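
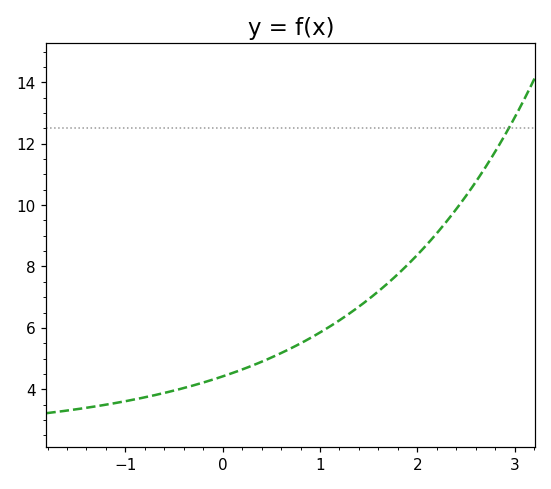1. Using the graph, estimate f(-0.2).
4.22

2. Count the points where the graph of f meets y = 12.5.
1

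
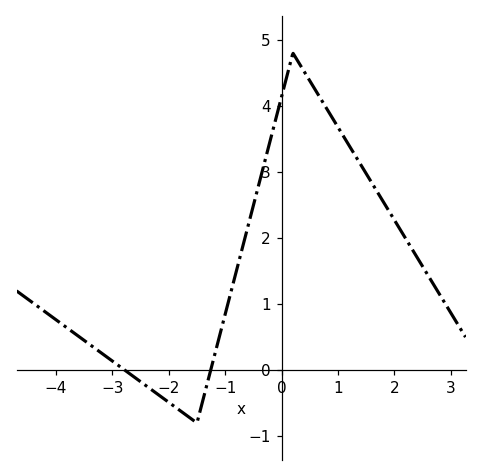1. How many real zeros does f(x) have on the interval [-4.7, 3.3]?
2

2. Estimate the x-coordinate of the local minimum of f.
-1.5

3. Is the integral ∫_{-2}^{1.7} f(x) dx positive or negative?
positive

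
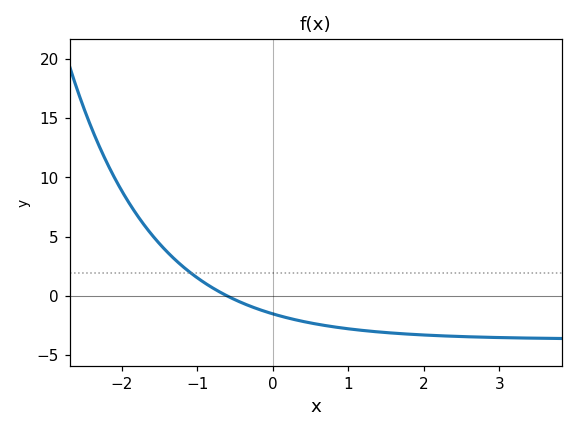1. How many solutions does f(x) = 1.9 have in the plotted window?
1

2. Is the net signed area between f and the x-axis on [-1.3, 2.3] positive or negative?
negative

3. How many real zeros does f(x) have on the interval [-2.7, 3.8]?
1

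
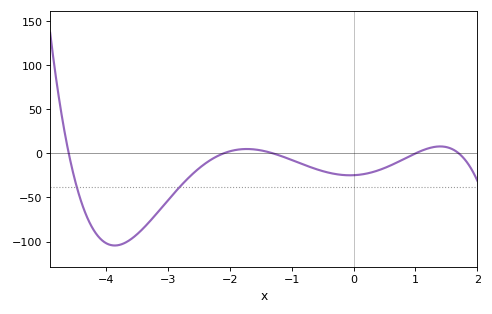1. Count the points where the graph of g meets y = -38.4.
2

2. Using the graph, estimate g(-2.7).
-30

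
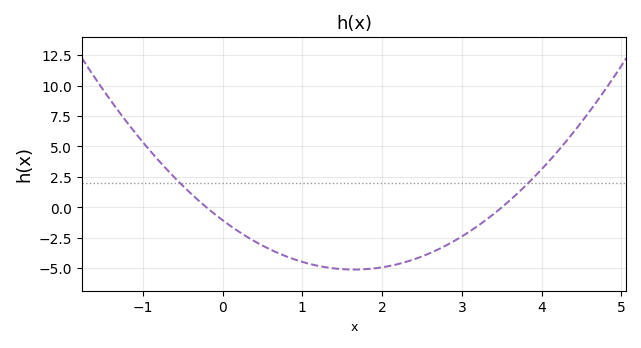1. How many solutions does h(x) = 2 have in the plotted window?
2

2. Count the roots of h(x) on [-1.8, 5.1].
2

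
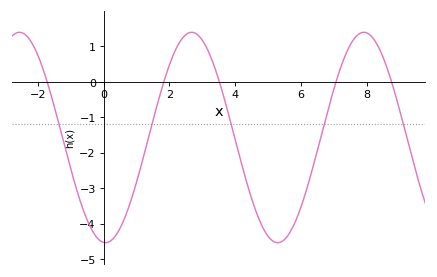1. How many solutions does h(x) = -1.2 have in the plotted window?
5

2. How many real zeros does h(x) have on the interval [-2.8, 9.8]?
5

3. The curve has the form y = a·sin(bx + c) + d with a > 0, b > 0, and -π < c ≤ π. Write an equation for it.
y = 2.97sin(1.2x - 1.6) - 1.57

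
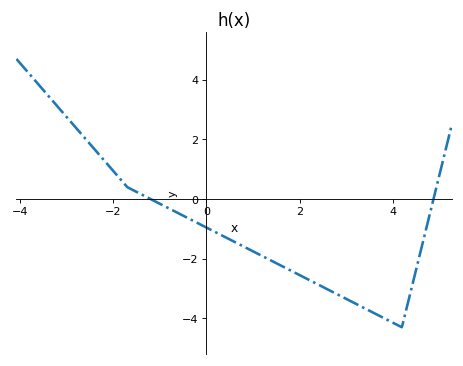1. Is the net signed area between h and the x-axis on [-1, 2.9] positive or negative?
negative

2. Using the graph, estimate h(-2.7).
2.21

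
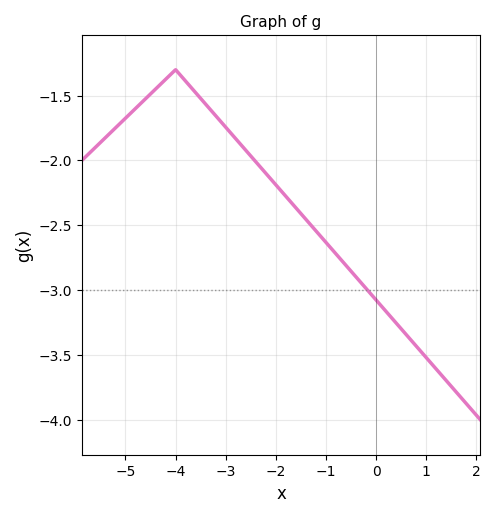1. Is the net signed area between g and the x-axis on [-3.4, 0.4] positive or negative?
negative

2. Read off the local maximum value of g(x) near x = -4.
-1.3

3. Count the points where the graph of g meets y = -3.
1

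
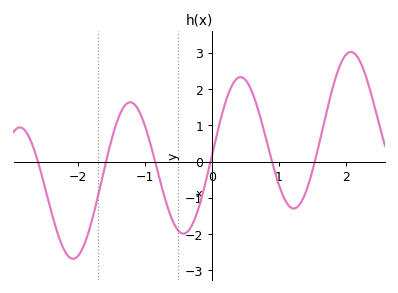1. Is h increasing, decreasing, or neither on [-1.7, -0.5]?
neither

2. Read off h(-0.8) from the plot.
-0.4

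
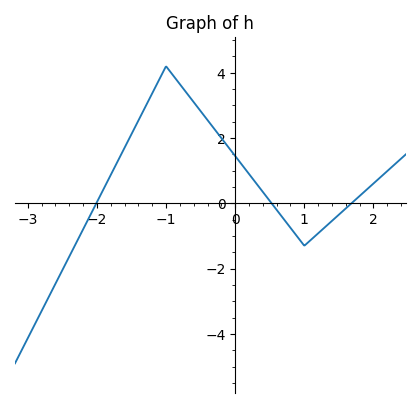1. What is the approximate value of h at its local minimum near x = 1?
-1.2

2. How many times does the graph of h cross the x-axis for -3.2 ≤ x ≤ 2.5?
3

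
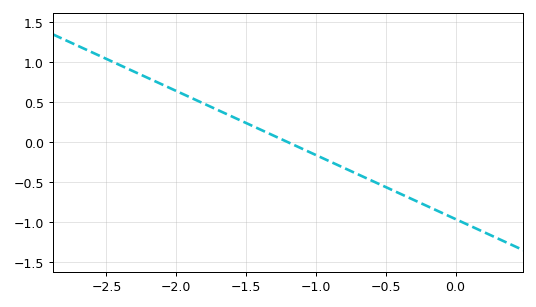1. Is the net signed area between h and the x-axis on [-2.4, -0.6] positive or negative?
positive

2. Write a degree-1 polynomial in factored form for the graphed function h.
y = -0.8(x + 1.2)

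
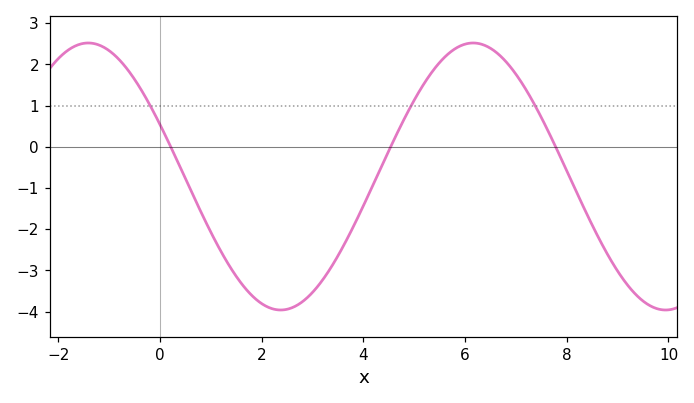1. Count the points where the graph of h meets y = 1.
3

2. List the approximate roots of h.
0.2, 4.6, 7.8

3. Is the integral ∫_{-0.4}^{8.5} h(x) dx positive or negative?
negative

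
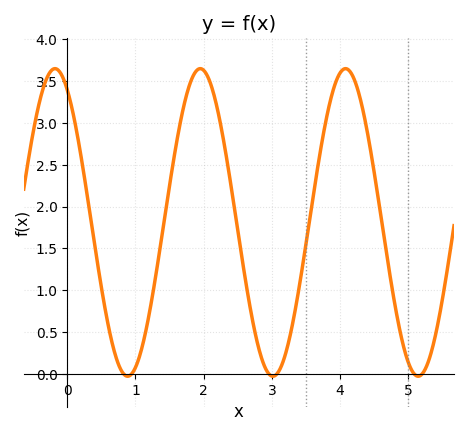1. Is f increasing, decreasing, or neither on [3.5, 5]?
neither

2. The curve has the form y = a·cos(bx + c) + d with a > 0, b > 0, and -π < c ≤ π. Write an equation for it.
y = 1.84cos(2.95x + 0.532) + 1.81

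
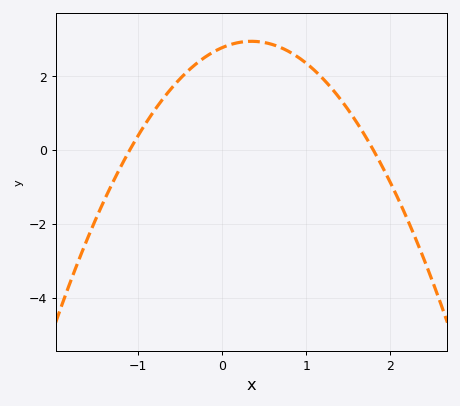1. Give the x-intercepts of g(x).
-1.1, 1.8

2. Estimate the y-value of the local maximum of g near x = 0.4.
3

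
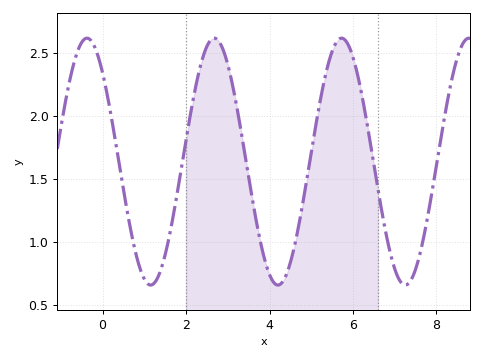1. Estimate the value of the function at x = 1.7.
1.22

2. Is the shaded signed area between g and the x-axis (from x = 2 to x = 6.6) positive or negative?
positive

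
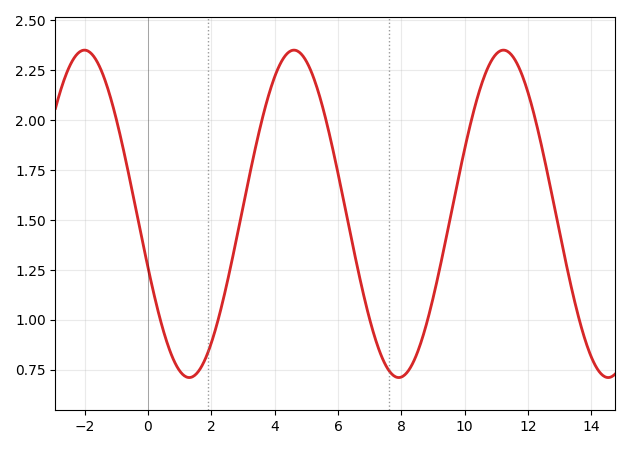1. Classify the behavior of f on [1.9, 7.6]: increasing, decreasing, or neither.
neither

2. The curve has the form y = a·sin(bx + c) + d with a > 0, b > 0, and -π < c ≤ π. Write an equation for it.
y = 0.82sin(0.95x - 2.81) + 1.53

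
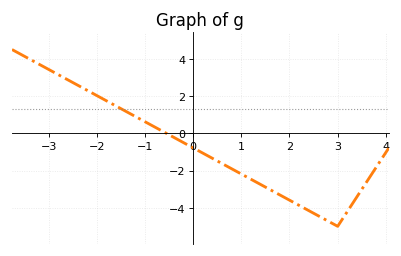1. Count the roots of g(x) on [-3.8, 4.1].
1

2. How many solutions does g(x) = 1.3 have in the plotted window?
1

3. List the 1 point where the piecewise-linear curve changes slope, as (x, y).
(3, -5)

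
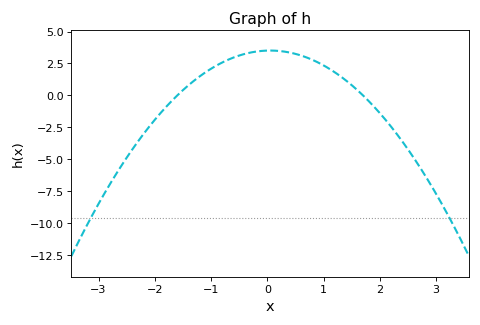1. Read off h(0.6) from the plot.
3.12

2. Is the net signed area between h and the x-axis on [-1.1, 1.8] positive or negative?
positive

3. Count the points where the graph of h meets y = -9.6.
2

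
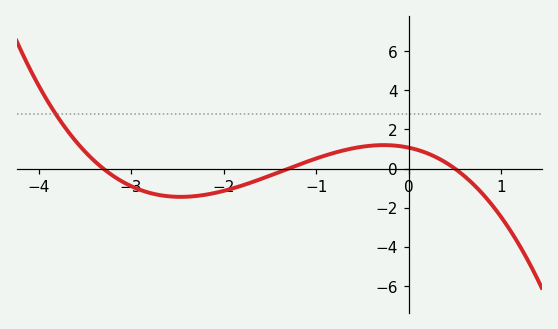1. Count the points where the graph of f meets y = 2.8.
1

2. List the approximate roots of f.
-3.3, -1.3, 0.5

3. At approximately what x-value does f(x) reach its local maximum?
-0.3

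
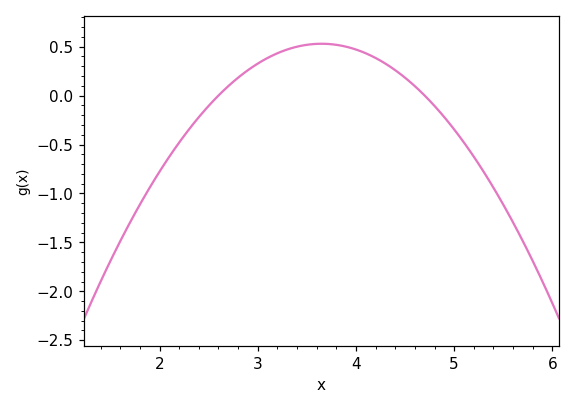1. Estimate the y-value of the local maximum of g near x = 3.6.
0.529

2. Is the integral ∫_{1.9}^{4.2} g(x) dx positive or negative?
positive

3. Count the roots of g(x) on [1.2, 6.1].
2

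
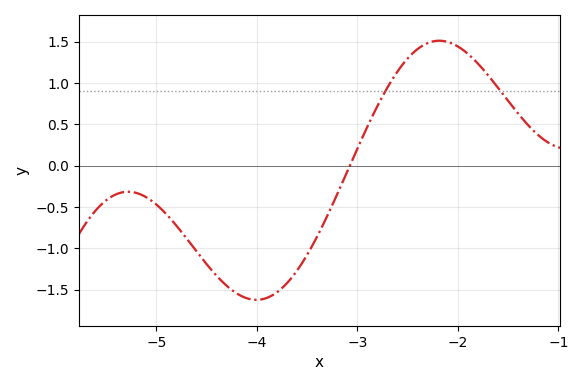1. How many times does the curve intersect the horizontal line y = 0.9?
2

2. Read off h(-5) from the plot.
-0.47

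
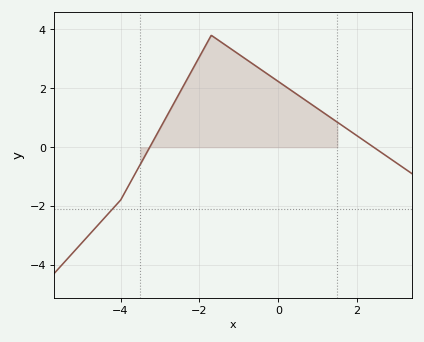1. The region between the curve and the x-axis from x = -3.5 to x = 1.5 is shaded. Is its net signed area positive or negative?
positive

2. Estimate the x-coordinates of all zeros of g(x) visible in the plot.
-3.2, 2.4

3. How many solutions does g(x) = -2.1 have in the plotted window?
1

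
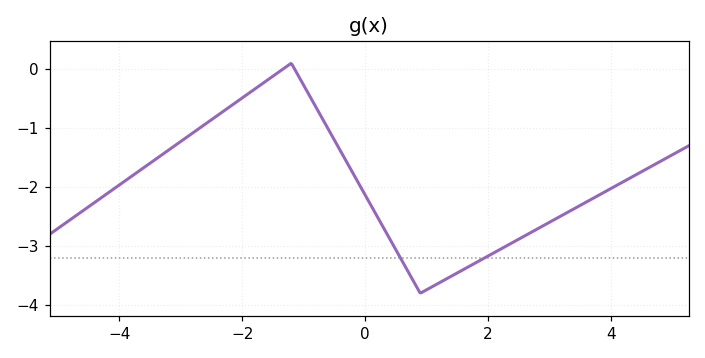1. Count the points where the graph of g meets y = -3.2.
2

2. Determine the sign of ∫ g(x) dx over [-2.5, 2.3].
negative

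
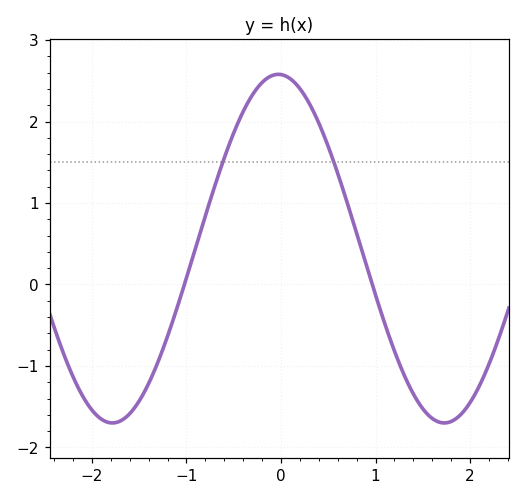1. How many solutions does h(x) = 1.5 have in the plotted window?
2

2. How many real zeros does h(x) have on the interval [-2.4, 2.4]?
2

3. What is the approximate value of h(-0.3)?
2.33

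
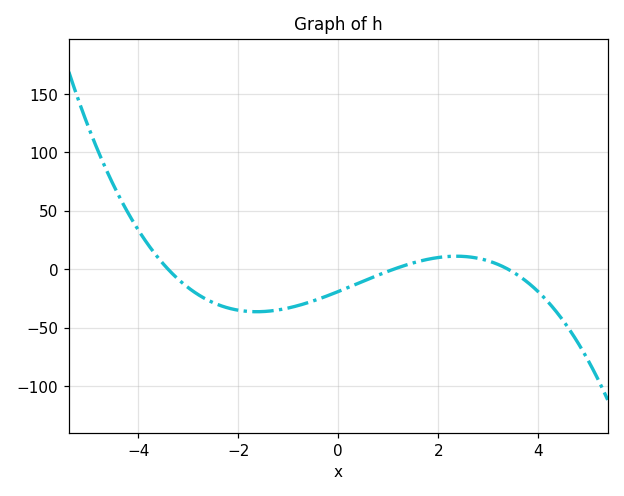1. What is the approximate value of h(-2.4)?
-30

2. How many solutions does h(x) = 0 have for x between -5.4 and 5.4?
3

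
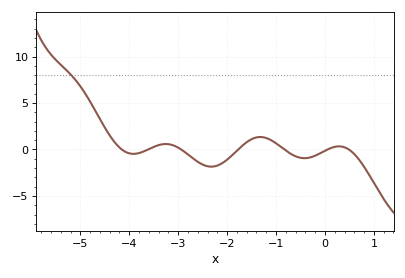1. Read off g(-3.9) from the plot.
-0.468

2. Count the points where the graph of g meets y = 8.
1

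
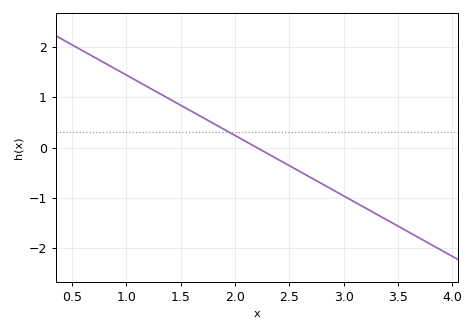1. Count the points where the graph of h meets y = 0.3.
1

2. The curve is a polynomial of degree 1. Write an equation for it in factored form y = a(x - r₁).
y = -1.2(x - 2.2)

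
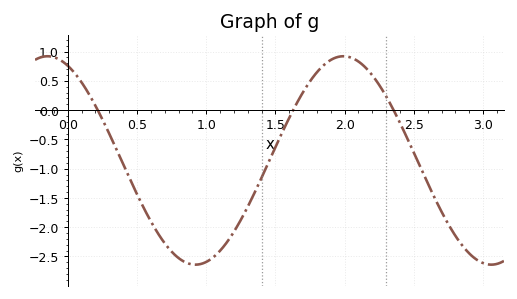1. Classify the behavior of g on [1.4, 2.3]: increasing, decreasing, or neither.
neither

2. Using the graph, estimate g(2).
0.9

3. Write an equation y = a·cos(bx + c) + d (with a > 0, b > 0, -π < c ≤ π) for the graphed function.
y = 1.78cos(2.9x + 0.43) - 0.86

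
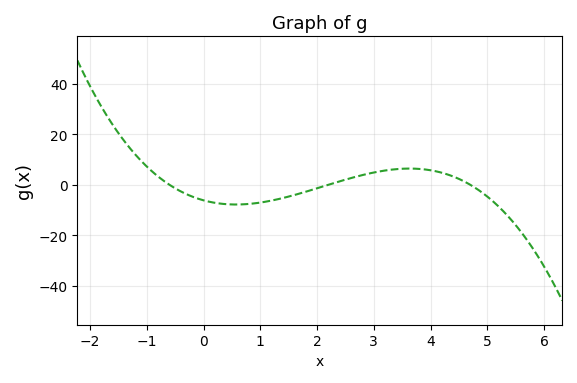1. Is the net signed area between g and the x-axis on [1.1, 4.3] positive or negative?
positive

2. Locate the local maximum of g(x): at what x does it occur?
3.63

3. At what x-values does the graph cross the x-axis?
-0.6, 2.2, 4.7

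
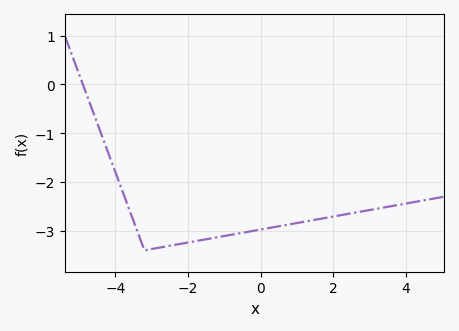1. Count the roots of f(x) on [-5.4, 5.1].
1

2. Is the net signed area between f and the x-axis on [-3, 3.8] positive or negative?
negative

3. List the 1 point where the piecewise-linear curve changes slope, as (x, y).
(-3.2, -3.4)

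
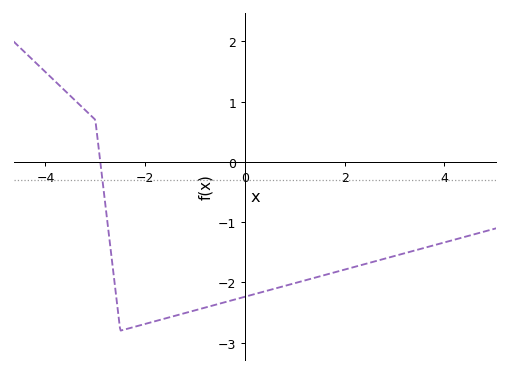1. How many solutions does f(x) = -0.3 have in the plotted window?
1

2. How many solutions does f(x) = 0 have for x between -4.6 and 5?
1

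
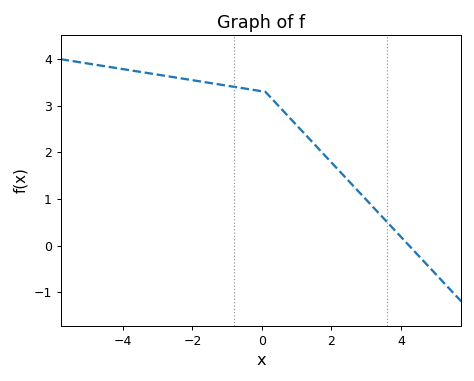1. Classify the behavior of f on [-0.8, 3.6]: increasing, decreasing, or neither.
decreasing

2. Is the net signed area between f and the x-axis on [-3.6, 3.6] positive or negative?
positive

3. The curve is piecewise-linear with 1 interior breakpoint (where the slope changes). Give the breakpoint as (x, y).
(0.1, 3.3)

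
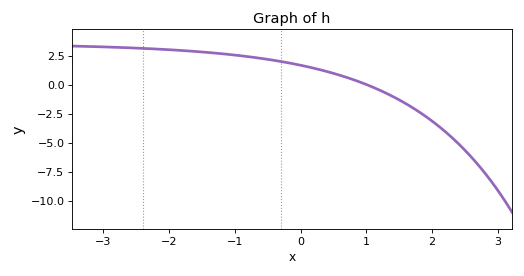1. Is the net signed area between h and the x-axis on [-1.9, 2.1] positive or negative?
positive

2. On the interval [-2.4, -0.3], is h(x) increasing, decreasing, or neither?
decreasing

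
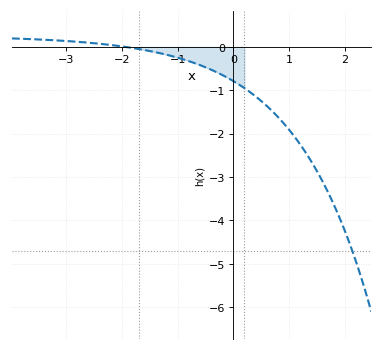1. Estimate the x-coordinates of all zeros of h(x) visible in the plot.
-1.95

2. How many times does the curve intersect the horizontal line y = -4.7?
1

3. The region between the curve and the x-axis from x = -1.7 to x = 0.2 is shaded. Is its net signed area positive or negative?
negative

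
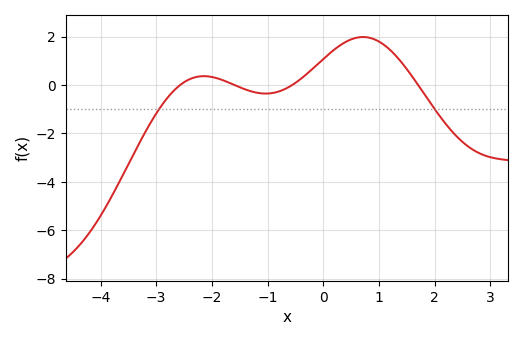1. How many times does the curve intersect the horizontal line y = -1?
2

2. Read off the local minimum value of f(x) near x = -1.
-0.4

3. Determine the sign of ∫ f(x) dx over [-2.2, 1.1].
positive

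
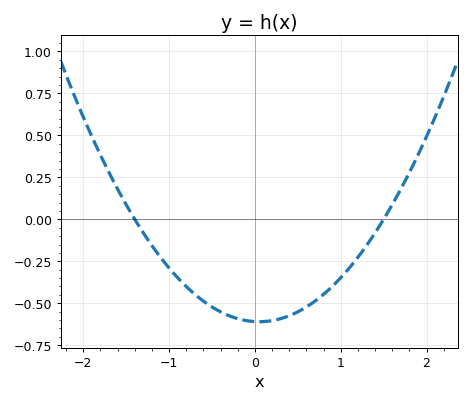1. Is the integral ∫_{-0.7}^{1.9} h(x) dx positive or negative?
negative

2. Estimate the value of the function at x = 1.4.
-0.08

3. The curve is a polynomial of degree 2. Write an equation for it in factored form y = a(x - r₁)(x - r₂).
y = 0.29(x + 1.4)(x - 1.5)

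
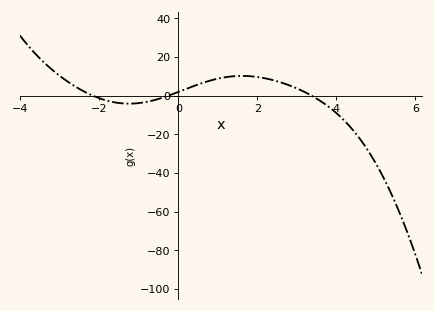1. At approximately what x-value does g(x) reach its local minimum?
-1.2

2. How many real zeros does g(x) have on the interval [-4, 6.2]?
3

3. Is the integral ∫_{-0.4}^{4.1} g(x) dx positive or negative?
positive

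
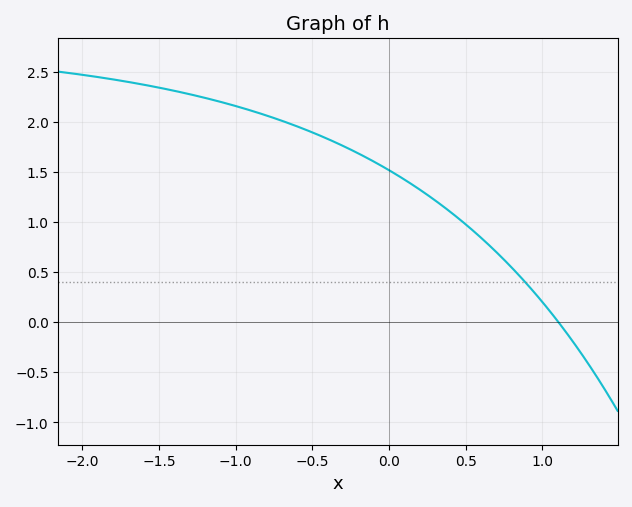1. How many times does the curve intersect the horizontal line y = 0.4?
1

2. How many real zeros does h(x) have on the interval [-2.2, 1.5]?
1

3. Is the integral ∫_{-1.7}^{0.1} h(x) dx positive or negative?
positive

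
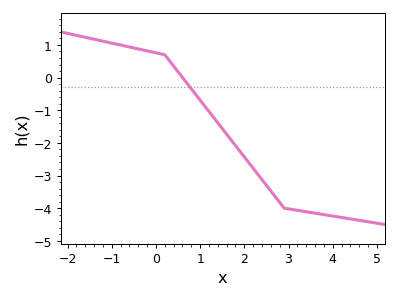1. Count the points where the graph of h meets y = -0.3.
1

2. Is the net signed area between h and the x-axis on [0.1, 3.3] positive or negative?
negative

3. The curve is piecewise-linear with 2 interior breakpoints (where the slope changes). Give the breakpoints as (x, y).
(0.2, 0.7); (2.9, -4)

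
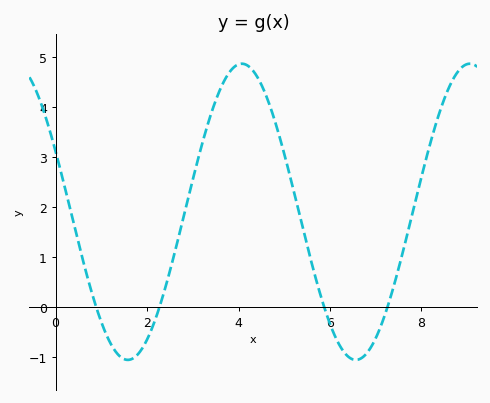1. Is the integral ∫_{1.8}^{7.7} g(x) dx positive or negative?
positive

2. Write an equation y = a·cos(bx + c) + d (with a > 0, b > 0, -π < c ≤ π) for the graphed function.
y = 2.96cos(1.26x + 1.15) + 1.9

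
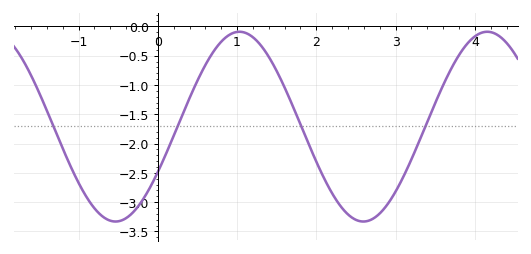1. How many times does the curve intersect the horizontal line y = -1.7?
4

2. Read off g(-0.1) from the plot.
-2.75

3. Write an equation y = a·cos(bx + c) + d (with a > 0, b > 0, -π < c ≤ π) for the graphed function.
y = 1.62cos(2x - 2.1) - 1.71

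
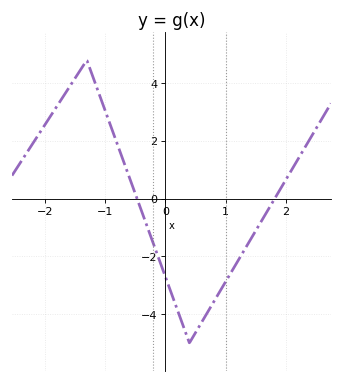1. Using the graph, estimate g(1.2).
-2.17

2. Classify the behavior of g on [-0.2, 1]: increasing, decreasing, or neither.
neither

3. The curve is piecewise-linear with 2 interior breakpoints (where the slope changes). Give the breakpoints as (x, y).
(-1.3, 4.8); (0.4, -5)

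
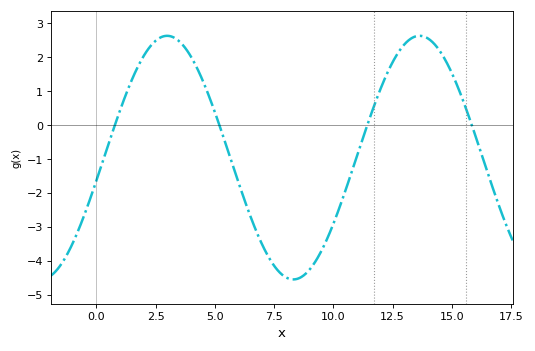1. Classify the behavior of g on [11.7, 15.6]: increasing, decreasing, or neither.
neither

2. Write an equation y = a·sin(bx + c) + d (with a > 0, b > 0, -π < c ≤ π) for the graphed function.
y = 3.59sin(0.59x - 0.19) - 0.96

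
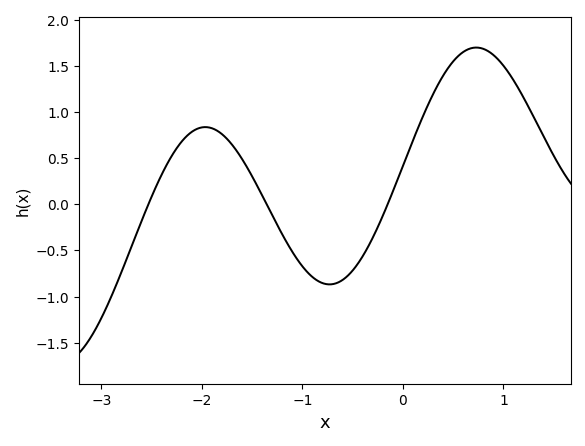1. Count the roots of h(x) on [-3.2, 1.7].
3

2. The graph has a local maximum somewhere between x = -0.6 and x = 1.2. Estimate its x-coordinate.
0.73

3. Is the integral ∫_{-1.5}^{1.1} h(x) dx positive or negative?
positive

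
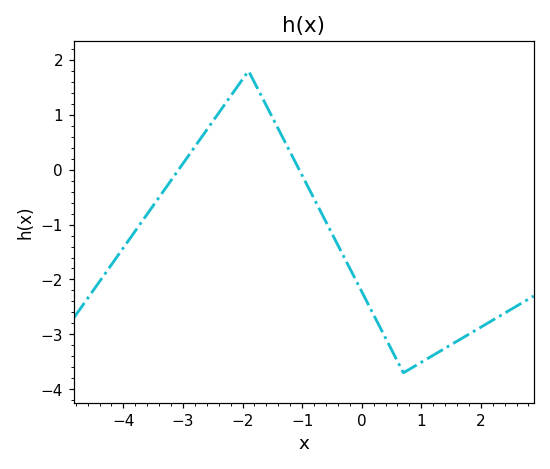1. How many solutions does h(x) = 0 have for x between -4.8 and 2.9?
2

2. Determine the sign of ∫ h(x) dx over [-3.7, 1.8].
negative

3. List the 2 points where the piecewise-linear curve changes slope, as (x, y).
(-1.9, 1.8); (0.7, -3.7)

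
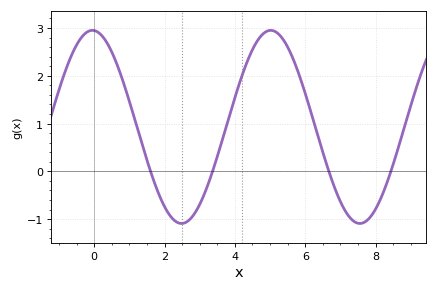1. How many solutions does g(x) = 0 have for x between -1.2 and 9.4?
4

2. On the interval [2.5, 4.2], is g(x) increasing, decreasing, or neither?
increasing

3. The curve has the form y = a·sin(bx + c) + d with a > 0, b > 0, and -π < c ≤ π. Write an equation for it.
y = 2.02sin(1.2x + 1.6) + 0.93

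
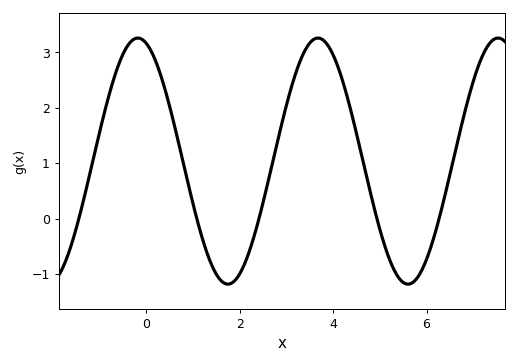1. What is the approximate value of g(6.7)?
1.51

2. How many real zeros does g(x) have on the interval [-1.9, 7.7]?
5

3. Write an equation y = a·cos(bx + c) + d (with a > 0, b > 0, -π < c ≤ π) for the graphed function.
y = 2.22cos(1.63x + 0.29) + 1.04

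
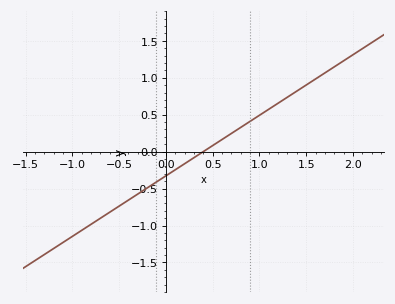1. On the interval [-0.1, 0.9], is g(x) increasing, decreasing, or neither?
increasing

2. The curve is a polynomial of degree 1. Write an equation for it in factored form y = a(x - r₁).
y = 0.82(x - 0.4)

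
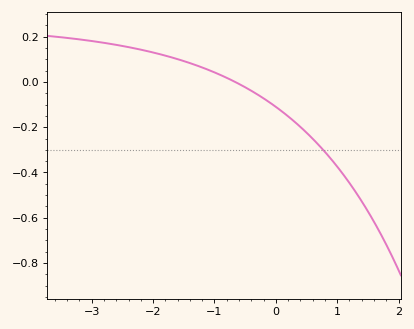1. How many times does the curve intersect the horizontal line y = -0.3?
1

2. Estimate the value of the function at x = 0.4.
-0.2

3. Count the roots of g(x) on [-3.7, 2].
1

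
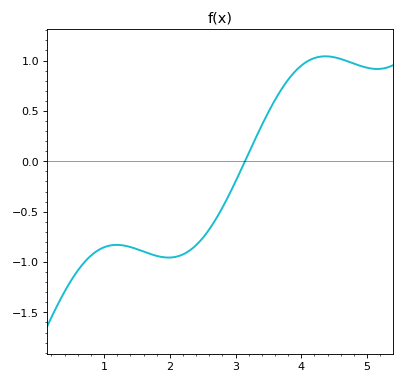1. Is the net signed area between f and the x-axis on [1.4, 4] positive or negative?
negative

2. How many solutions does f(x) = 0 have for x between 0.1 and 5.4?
1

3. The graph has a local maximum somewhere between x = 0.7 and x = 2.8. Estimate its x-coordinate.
1.2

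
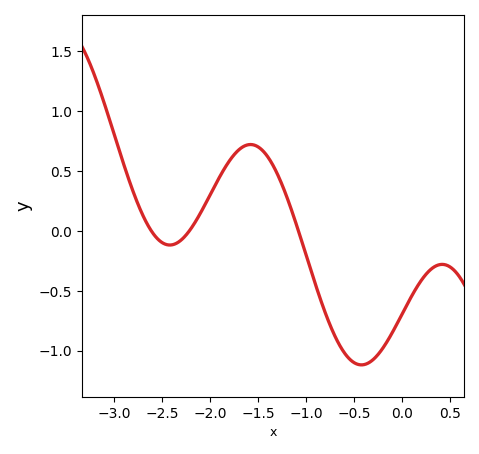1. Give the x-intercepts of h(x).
-2.6, -2.2, -1.1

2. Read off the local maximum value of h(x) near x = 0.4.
-0.3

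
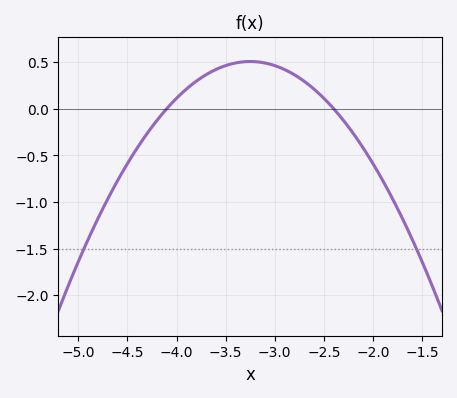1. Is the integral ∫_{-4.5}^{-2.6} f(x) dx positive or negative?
positive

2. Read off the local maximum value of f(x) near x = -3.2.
0.506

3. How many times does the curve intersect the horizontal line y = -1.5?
2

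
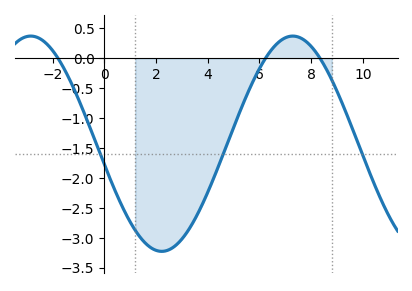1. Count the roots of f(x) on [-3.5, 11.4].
3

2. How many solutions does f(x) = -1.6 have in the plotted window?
3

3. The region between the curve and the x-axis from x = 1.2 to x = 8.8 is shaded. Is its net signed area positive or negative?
negative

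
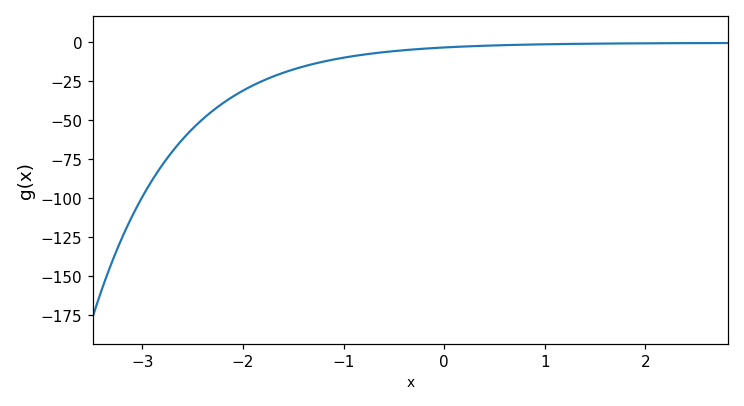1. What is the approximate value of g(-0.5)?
-5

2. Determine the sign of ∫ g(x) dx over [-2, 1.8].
negative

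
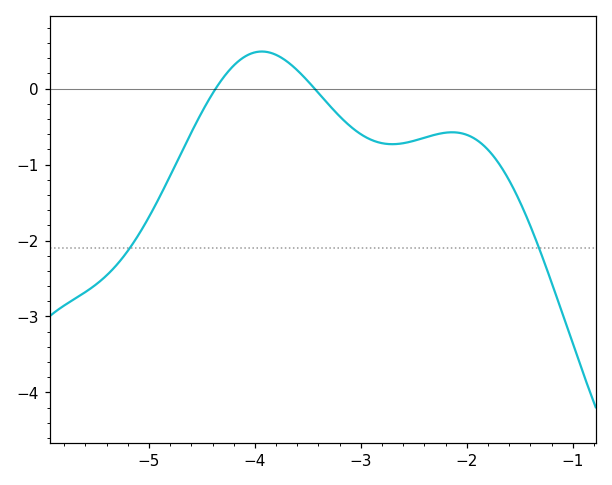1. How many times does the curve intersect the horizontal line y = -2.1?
2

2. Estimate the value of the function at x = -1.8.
-0.8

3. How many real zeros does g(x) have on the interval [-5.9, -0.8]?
2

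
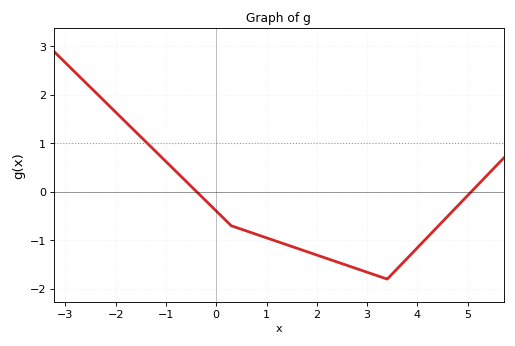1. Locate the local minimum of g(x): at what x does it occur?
3.4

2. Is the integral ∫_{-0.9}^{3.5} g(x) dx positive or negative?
negative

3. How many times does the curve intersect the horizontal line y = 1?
1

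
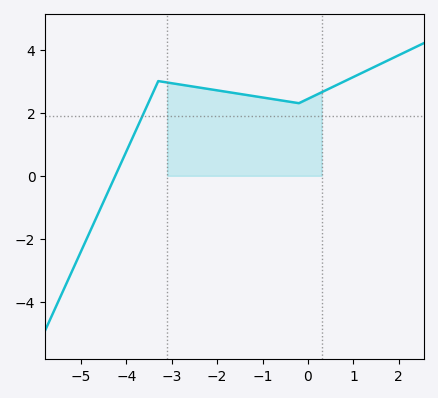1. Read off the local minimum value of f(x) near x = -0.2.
2.4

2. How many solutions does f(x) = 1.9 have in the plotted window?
1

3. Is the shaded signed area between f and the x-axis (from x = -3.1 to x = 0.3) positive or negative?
positive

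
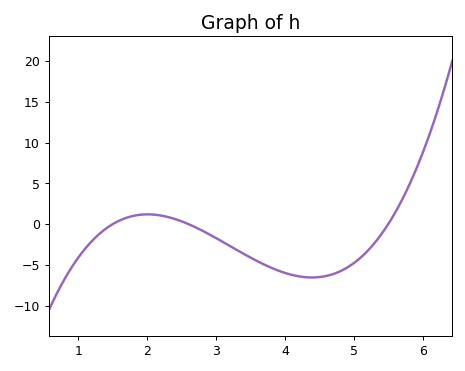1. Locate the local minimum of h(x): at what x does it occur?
4.4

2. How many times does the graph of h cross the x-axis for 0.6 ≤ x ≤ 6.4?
3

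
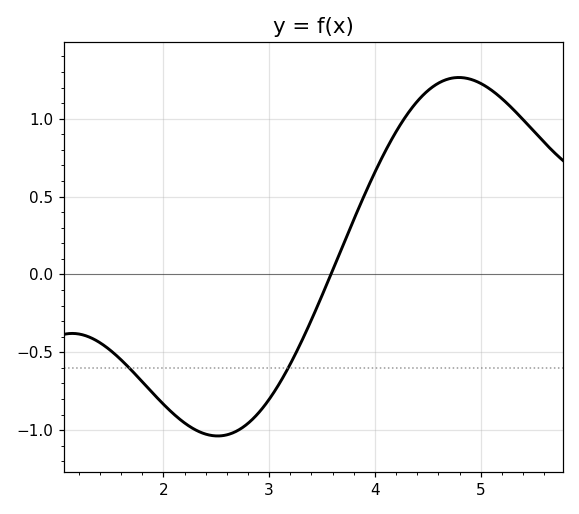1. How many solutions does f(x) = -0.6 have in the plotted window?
2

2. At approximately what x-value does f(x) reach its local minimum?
2.5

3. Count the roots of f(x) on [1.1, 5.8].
1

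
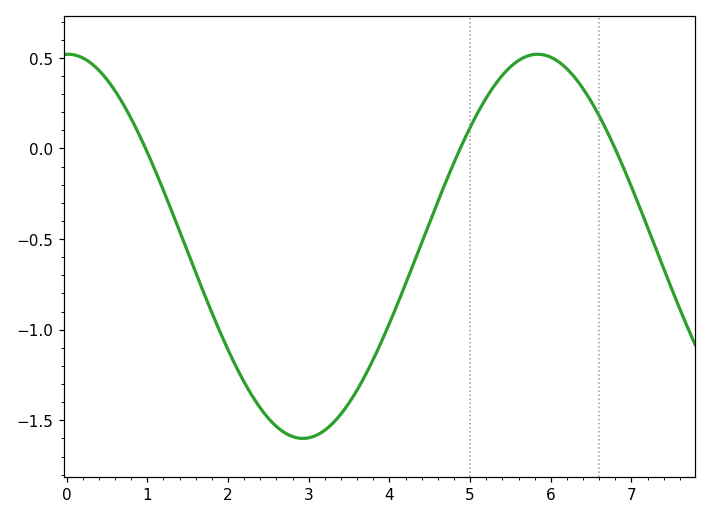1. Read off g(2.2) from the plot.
-1.3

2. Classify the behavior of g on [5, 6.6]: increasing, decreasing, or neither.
neither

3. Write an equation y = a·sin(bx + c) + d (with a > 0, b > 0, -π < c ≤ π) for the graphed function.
y = 1.06sin(1.1x + 1.5) - 0.54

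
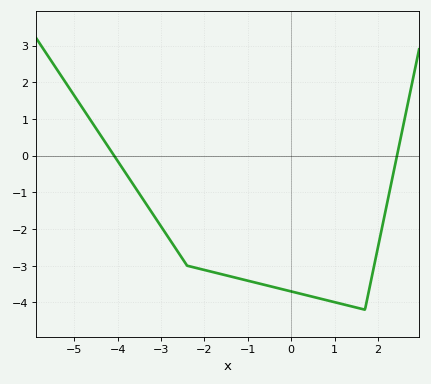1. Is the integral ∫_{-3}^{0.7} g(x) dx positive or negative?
negative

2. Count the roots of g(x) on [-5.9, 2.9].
2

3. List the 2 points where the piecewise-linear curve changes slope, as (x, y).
(-2.4, -3); (1.7, -4.2)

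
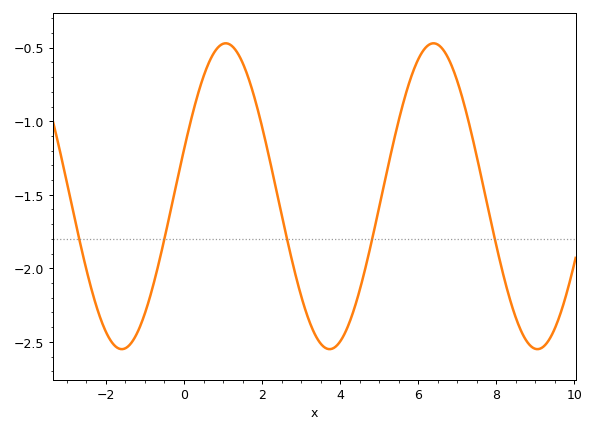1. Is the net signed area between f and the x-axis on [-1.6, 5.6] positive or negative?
negative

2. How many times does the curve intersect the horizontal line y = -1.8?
5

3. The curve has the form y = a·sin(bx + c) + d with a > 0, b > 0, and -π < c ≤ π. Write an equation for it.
y = 1.04sin(1.2x + 0.31) - 1.51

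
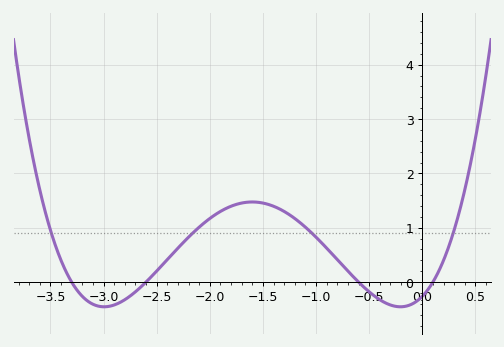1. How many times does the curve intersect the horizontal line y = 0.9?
4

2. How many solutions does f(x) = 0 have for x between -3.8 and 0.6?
4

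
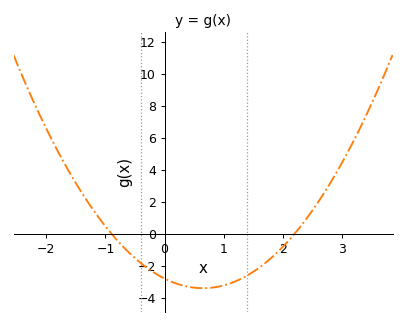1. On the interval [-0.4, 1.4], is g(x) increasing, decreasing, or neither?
neither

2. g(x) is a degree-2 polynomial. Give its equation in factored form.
y = 1.42(x + 0.9)(x - 2.2)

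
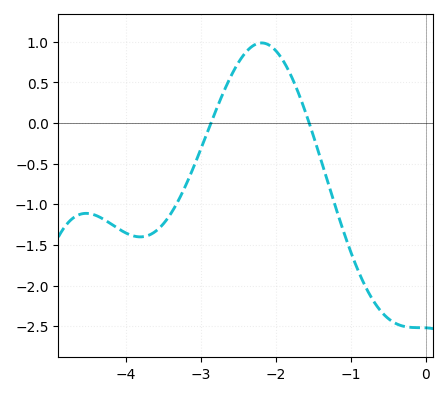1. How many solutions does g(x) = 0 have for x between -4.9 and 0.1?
2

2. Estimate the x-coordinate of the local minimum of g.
-3.81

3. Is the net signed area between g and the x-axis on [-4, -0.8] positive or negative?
negative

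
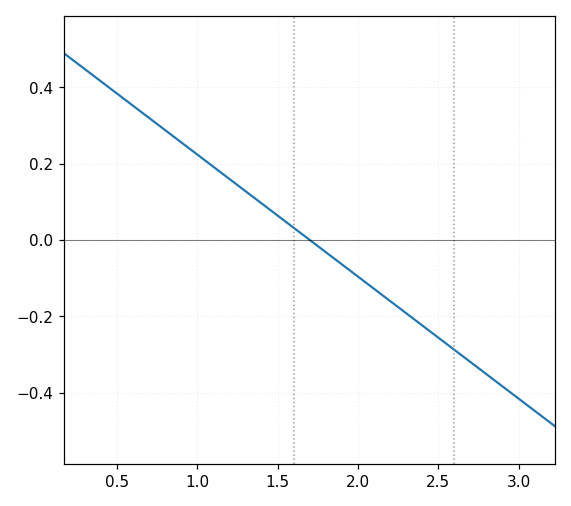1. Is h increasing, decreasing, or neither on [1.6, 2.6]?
decreasing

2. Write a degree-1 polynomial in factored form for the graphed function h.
y = -0.32(x - 1.7)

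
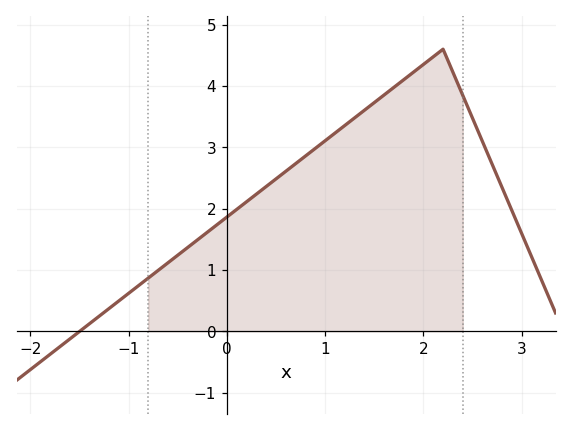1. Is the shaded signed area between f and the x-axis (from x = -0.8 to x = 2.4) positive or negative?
positive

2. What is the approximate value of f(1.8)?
4.1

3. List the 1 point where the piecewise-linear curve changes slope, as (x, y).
(2.2, 4.6)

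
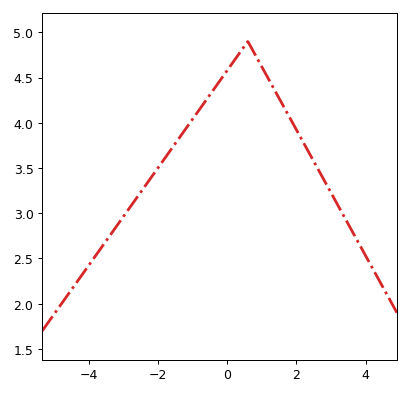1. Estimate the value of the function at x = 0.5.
4.85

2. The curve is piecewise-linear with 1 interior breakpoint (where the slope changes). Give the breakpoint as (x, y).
(0.6, 4.9)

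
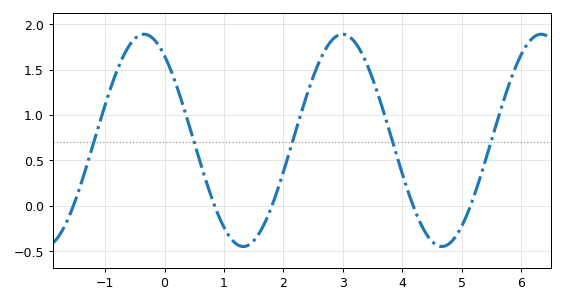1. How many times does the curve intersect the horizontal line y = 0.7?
5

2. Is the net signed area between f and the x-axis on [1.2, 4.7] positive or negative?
positive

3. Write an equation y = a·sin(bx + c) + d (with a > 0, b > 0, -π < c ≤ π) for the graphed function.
y = 1.17sin(1.88x + 2.22) + 0.72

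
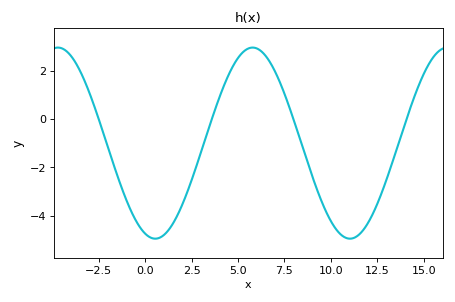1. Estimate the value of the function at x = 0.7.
-4.93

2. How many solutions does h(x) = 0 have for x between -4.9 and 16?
4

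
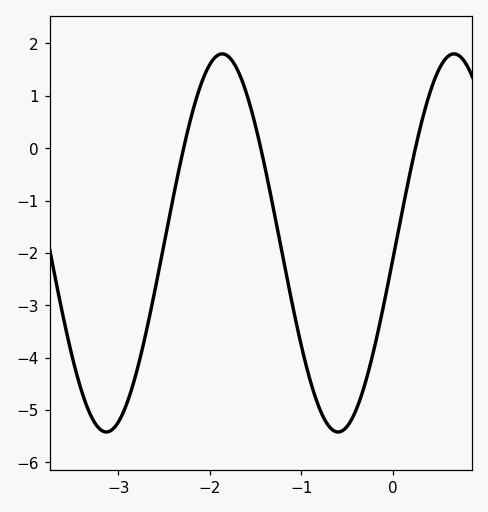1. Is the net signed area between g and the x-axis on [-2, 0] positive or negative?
negative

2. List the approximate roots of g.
-2.29, -1.44, 0.248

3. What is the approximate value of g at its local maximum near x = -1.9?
1.8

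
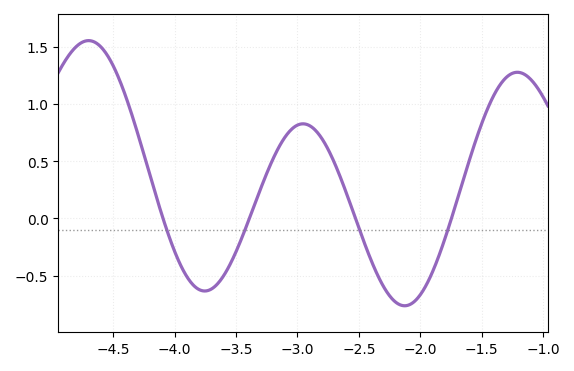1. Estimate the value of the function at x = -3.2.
0.5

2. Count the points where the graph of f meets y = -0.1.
4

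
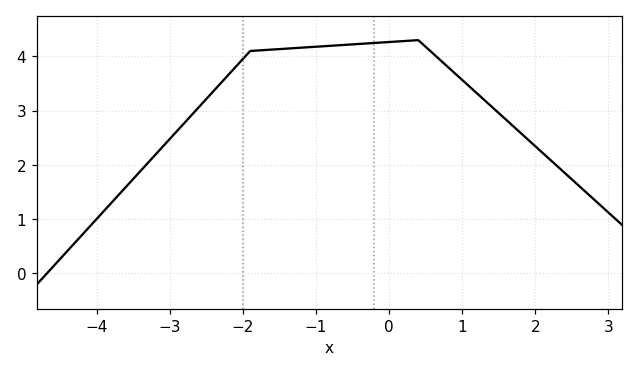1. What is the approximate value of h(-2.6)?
3.07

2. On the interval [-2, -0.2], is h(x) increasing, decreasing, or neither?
increasing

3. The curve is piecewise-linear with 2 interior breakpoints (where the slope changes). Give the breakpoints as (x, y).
(-1.9, 4.1); (0.4, 4.3)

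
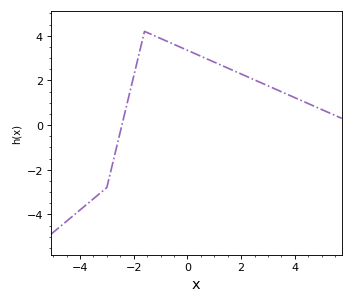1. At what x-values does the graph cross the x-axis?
-2.44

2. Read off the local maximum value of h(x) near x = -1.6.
4.2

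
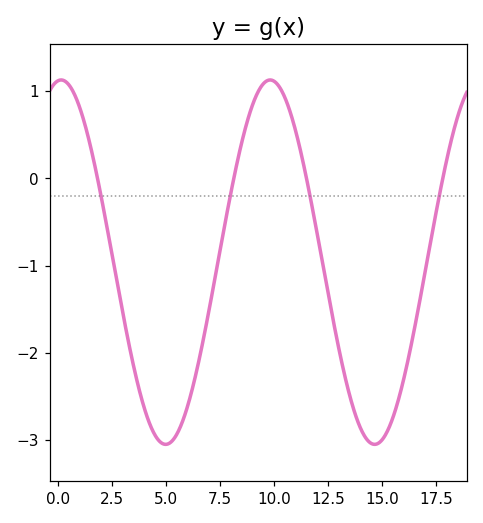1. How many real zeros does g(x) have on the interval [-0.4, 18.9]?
4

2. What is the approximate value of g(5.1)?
-3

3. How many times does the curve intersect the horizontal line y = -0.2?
4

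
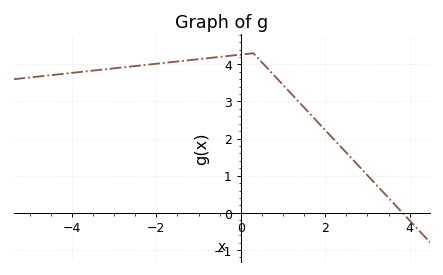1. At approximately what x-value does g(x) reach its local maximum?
0.298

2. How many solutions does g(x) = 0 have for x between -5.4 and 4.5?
1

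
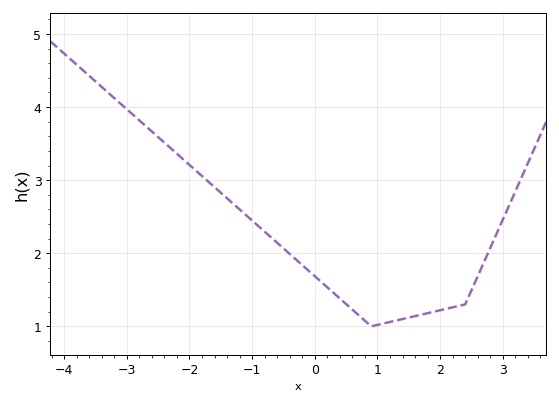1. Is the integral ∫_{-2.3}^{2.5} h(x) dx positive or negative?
positive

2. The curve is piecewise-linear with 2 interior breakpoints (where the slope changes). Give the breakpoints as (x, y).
(0.9, 1); (2.4, 1.3)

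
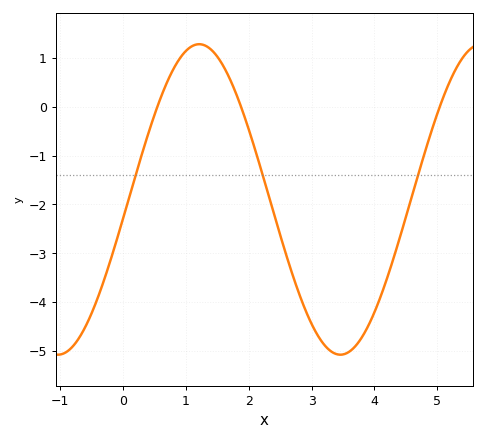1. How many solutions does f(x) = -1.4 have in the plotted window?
3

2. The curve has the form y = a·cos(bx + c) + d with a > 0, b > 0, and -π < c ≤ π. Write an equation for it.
y = 3.18cos(1.4x - 1.7) - 1.9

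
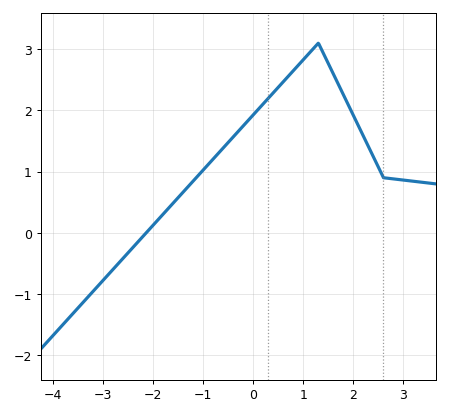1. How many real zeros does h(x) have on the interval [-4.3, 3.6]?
1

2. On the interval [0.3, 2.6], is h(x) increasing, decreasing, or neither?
neither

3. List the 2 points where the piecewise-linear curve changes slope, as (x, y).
(1.3, 3.1); (2.6, 0.9)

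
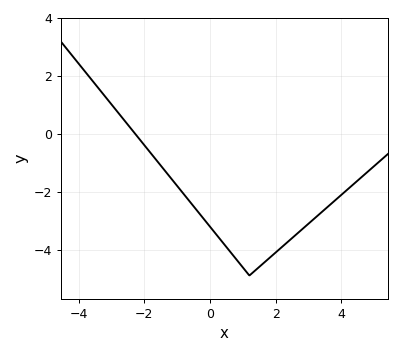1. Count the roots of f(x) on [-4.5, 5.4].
1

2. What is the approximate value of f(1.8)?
-4.4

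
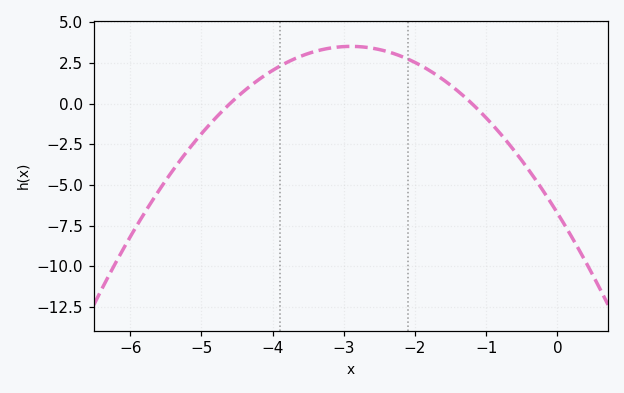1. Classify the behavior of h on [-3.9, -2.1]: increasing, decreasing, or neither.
neither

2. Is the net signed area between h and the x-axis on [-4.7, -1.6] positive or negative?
positive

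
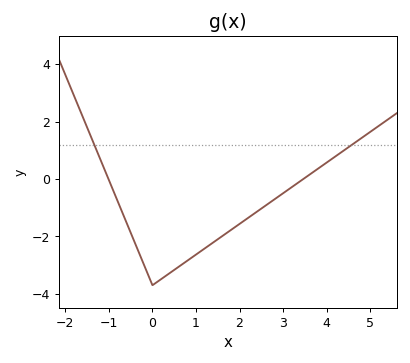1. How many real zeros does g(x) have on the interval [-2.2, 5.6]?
2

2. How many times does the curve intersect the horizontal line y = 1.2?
2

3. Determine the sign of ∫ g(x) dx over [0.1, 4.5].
negative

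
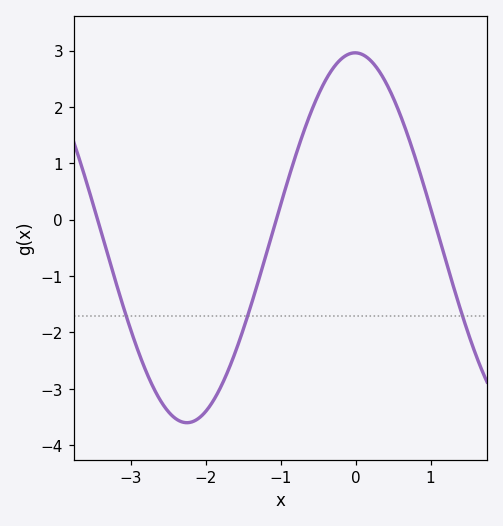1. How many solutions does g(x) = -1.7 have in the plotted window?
3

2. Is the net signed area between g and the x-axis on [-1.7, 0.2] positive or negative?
positive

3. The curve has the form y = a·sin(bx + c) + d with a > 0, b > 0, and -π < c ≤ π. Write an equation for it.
y = 3.28sin(1.4x + 1.6) - 0.32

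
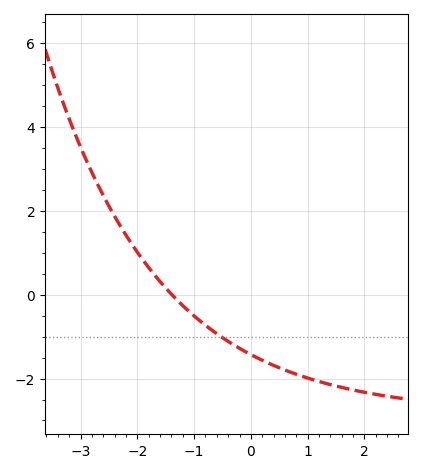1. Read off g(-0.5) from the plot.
-1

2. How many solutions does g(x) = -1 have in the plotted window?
1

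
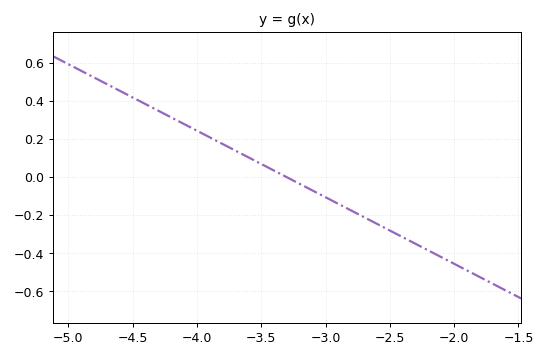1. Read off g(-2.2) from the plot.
-0.385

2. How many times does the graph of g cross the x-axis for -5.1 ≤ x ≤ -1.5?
1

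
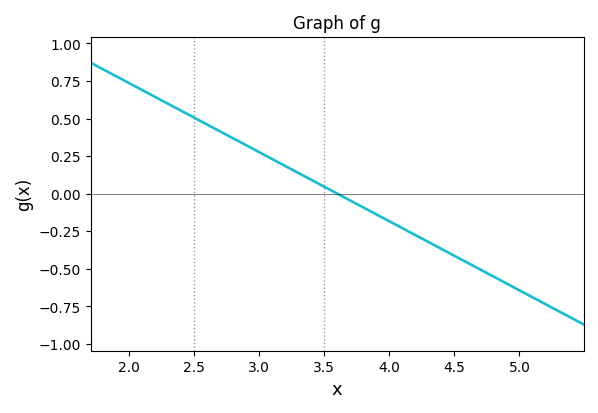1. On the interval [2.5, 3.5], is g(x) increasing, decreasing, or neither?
decreasing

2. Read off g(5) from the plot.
-0.644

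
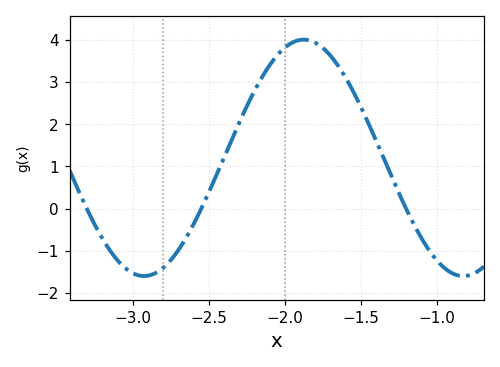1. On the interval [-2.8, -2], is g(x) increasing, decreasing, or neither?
increasing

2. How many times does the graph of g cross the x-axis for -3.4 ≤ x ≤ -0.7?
3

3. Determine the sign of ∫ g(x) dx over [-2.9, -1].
positive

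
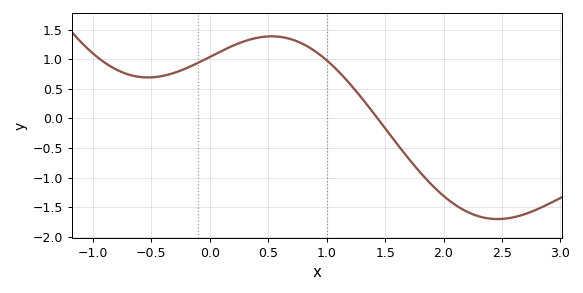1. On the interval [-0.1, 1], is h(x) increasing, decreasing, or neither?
neither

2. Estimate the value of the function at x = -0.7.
0.744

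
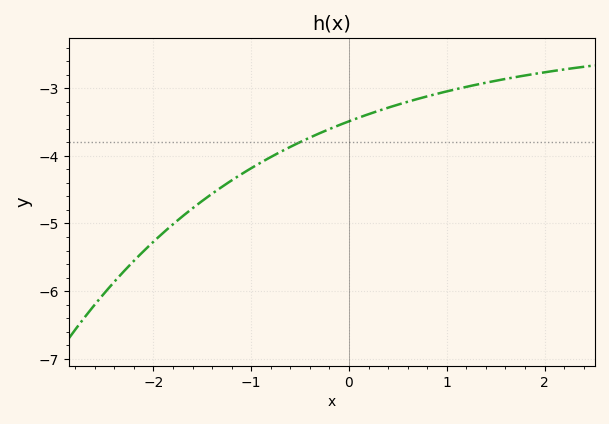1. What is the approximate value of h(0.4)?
-3.3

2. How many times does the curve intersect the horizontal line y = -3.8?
1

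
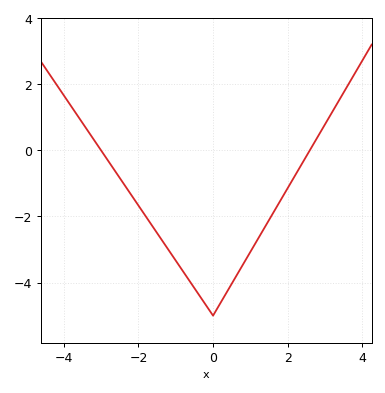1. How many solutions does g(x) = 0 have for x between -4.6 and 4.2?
2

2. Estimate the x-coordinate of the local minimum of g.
0.001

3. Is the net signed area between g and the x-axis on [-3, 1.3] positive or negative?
negative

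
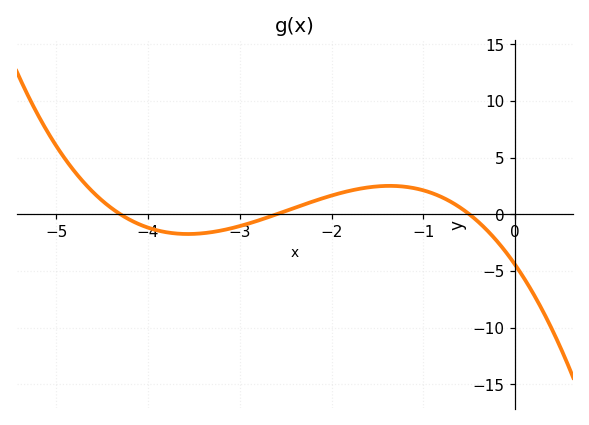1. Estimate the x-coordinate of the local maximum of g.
-1.37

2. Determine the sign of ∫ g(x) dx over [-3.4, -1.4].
positive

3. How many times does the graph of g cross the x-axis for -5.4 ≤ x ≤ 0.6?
3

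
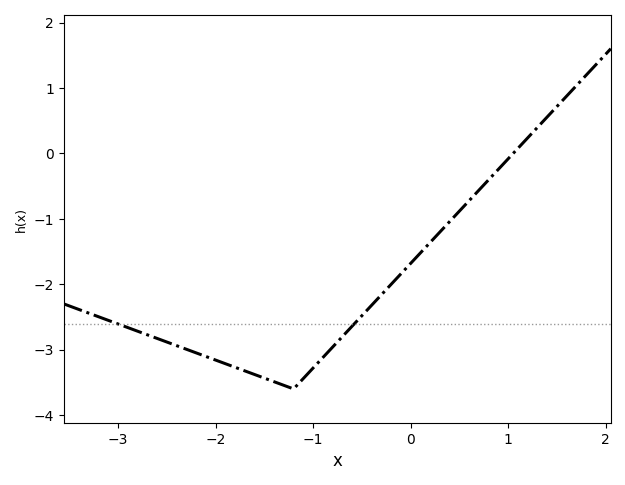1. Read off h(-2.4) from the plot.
-2.9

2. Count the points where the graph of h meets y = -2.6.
2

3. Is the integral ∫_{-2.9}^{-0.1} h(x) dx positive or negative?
negative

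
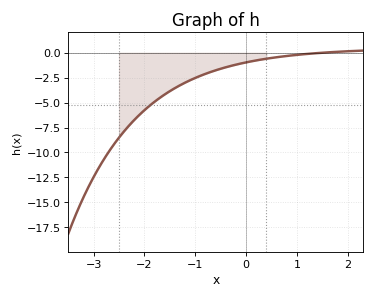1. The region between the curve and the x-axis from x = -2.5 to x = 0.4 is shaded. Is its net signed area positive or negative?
negative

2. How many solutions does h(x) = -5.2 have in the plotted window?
1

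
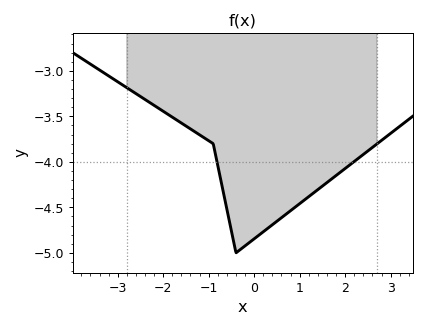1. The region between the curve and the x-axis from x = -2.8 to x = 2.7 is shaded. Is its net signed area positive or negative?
negative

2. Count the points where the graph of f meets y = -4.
2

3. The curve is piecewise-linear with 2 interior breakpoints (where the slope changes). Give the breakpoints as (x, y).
(-0.9, -3.8); (-0.4, -5)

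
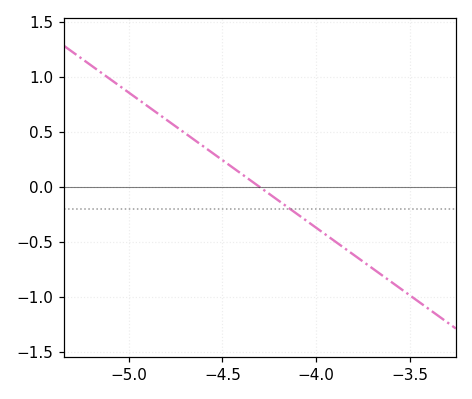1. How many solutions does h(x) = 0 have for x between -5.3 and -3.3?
1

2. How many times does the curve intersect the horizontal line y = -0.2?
1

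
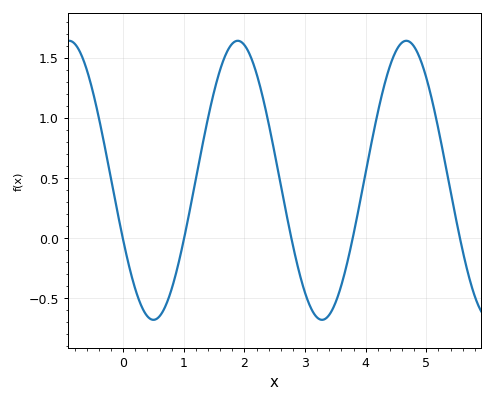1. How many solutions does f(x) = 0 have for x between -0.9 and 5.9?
5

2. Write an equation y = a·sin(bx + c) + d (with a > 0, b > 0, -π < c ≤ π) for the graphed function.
y = 1.16sin(2.26x - 2.7) + 0.48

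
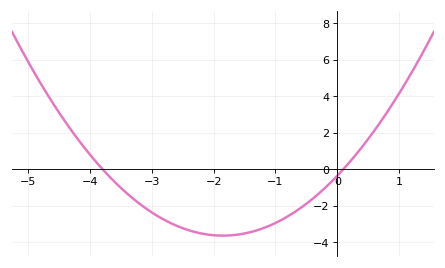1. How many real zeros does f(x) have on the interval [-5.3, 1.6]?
2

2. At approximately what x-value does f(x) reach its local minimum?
-1.85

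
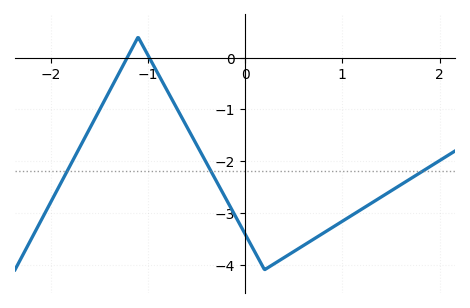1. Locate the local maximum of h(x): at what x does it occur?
-1.1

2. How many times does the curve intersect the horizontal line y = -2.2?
3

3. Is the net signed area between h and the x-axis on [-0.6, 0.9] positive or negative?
negative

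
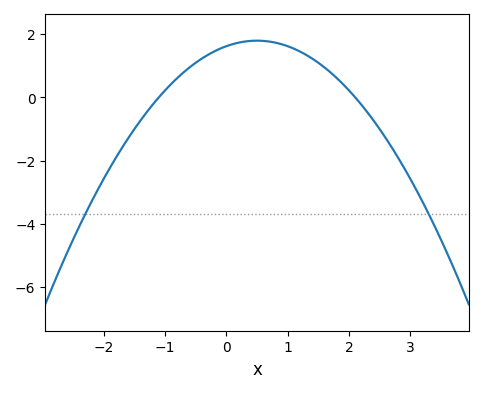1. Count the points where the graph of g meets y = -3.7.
2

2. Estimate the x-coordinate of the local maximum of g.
0.5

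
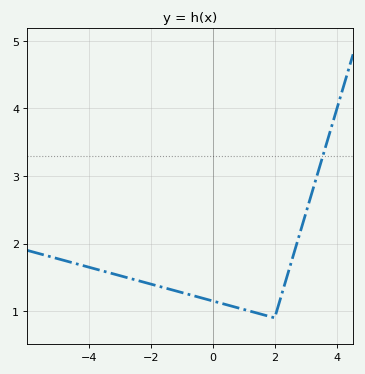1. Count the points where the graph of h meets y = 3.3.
1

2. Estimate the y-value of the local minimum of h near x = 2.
0.9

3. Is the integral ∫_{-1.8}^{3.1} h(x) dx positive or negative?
positive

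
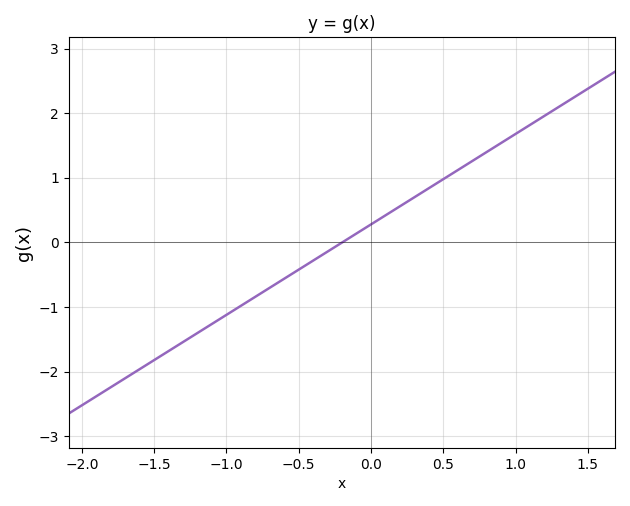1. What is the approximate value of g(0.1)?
0.4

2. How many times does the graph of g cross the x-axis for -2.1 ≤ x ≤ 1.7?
1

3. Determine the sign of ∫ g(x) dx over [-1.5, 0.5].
negative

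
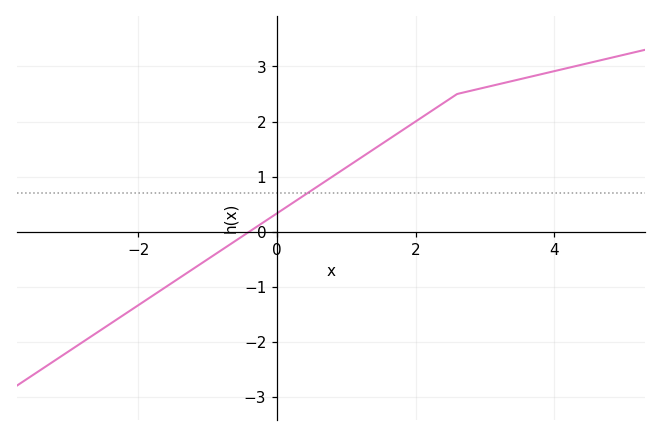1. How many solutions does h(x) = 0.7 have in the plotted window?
1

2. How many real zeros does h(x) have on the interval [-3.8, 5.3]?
1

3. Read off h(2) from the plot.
2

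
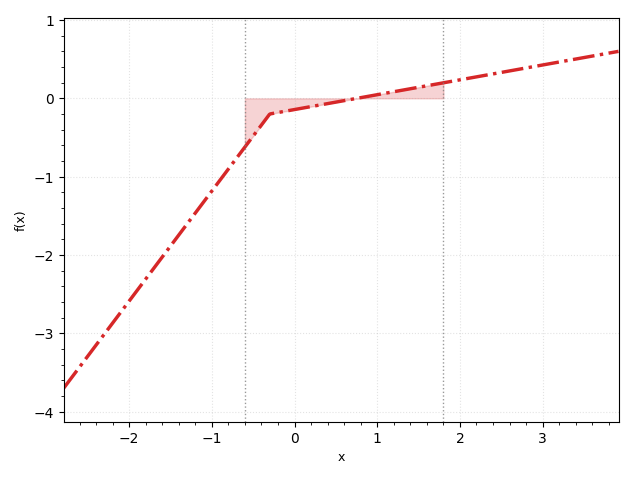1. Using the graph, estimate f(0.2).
-0.1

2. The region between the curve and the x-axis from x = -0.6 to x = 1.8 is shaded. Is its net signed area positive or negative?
negative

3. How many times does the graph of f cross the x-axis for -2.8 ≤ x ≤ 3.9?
1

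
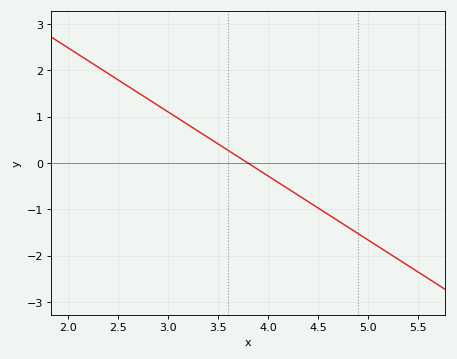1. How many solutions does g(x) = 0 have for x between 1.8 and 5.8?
1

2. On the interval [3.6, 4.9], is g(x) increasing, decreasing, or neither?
decreasing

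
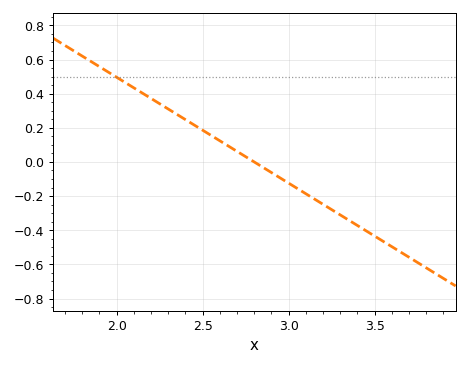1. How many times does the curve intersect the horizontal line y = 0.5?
1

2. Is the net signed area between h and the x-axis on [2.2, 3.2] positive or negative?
positive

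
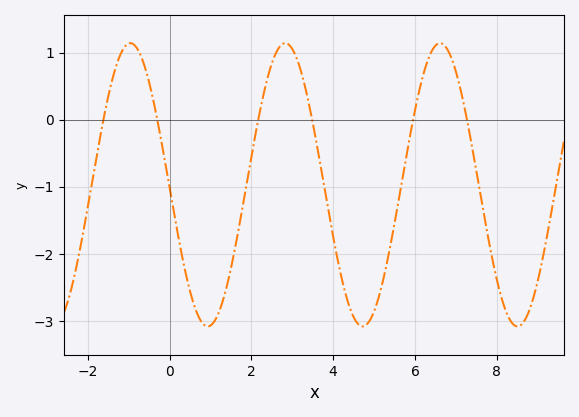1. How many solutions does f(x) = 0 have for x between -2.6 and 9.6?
6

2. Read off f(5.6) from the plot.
-1.2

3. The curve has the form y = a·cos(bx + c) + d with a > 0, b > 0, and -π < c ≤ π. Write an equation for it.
y = 2.11cos(1.66x + 1.59) - 0.97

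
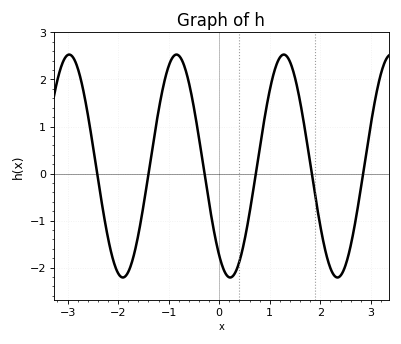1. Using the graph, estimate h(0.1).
-2.07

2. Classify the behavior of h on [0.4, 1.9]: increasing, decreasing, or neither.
neither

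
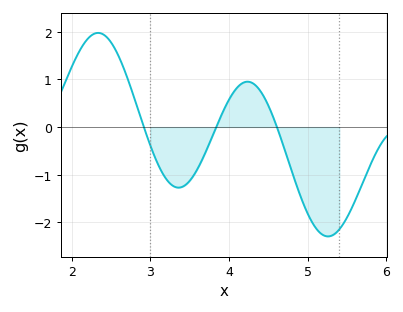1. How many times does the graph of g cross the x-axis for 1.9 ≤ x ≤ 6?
3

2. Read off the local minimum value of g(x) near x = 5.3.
-2.3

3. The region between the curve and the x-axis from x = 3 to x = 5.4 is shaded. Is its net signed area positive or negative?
negative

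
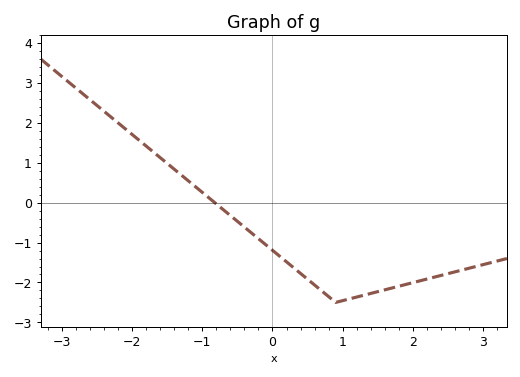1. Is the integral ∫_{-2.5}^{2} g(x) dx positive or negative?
negative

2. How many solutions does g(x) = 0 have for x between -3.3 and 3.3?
1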